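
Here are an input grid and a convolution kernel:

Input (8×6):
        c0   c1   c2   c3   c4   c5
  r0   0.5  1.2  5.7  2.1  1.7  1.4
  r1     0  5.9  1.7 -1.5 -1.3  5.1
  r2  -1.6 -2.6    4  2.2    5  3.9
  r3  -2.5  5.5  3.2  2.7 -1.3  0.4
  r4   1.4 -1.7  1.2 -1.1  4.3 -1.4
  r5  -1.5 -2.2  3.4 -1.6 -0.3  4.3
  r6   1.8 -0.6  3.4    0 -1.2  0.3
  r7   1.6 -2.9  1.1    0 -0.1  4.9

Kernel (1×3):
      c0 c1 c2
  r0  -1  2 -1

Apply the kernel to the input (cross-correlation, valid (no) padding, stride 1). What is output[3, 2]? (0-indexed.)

3.5

The receptive field on the input at this output position is [3.2 2.7 -1.3]. Elementwise product with the kernel and sum: 3.2·-1 + 2.7·2 + -1.3·-1.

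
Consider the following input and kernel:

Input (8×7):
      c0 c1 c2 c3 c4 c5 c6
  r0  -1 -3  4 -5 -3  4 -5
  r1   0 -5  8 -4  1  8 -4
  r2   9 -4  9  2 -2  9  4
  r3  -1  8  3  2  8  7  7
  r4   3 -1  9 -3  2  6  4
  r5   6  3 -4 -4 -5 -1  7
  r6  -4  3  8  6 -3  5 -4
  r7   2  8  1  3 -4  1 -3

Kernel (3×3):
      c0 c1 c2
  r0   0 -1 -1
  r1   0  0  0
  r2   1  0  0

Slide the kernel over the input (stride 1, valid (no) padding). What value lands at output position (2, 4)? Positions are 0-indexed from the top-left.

-11

The receptive field on the input at this output position is [-2 9 4 / 8 7 7 / 2 6 4]. Elementwise product with the kernel and sum: 9·-1 + 4·-1 + 2·1.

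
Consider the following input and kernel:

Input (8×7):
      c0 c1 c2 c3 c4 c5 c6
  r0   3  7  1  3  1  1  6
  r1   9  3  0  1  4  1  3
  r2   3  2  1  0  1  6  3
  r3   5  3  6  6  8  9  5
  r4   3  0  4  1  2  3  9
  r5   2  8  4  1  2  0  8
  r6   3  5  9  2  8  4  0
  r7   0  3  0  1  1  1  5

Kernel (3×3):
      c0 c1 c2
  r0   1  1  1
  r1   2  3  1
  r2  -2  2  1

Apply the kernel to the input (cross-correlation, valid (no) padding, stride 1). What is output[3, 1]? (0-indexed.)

The receptive field on the input at this output position is [3 6 6 / 0 4 1 / 8 4 1]. Elementwise product with the kernel and sum: 3·1 + 6·1 + 6·1 + 0·2 + 4·3 + 1·1 + 8·-2 + 4·2 + 1·1.

21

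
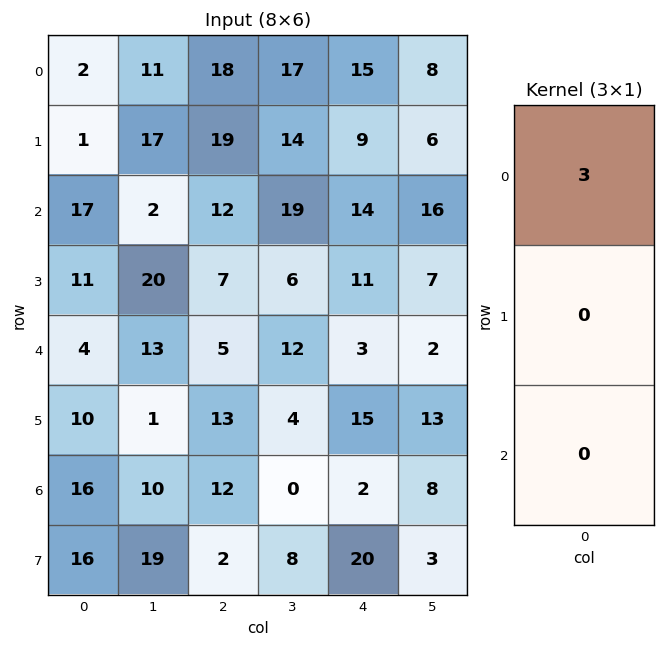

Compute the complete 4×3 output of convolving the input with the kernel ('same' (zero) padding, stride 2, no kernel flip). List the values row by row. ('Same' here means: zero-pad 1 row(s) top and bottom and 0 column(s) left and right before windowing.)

0 0 0
3 57 27
33 21 33
30 39 45

Output[0,0]: The receptive field on the zero-padded input at this output position is [0 / 2 / 1]. Elementwise product with the kernel and sum: 0·3.
Output[0,1]: The receptive field on the zero-padded input at this output position is [0 / 18 / 19]. Elementwise product with the kernel and sum: 0·3.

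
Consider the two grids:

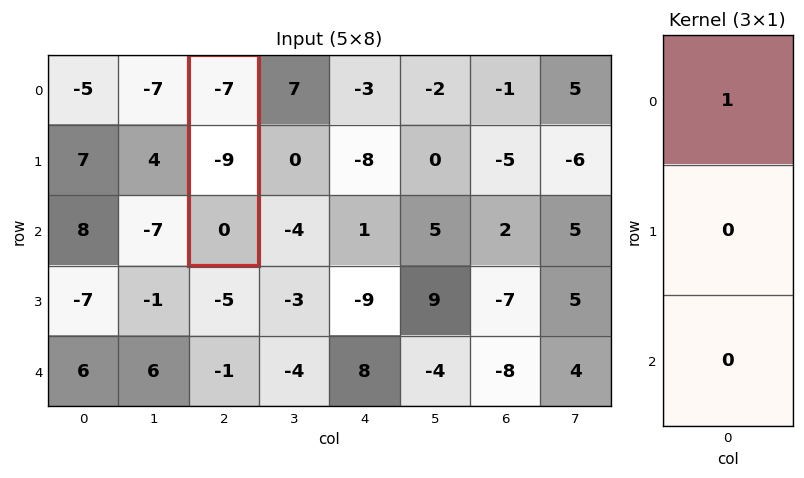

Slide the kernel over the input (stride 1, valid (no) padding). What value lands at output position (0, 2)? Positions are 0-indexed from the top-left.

-7

The receptive field on the input at this output position is [-7 / -9 / 0]. Elementwise product with the kernel and sum: -7·1.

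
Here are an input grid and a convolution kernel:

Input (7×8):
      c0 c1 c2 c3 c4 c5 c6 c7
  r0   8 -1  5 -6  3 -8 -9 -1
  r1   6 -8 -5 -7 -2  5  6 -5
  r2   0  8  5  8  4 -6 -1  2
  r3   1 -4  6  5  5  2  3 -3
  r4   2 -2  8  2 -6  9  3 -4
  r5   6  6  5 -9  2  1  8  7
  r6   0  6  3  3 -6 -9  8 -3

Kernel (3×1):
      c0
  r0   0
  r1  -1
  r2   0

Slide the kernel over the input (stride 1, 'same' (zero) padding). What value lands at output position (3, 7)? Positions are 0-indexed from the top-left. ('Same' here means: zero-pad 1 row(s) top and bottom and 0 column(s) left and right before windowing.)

3

The receptive field on the zero-padded input at this output position is [2 / -3 / -4]. Elementwise product with the kernel and sum: -3·-1.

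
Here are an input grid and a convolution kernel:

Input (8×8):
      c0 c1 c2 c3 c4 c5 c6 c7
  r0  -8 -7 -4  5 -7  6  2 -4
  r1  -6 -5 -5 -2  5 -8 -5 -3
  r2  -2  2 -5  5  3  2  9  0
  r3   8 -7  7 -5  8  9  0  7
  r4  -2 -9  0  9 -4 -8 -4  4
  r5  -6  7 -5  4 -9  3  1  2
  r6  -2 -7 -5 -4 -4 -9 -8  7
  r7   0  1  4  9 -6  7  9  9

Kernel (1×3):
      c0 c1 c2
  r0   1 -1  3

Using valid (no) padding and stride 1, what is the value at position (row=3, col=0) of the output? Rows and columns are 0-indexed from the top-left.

36

The receptive field on the input at this output position is [8 -7 7]. Elementwise product with the kernel and sum: 8·1 + -7·-1 + 7·3.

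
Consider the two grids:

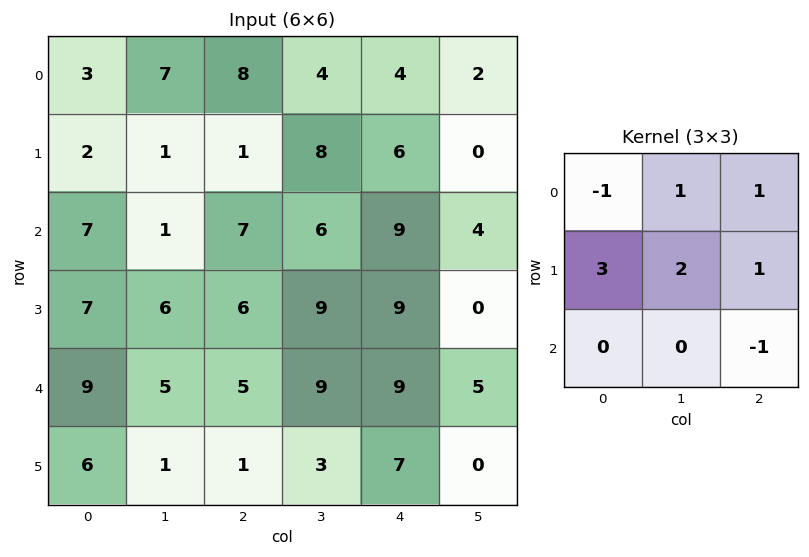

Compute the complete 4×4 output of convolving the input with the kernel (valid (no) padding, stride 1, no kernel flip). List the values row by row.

Output[0,0]: The receptive field on the input at this output position is [3 7 8 / 2 1 1 / 7 1 7]. Elementwise product with the kernel and sum: 3·-1 + 7·1 + 8·1 + 2·3 + 1·2 + 1·1 + 7·-1.

14 12 16 34
24 22 46 38
35 42 44 47
46 40 47 50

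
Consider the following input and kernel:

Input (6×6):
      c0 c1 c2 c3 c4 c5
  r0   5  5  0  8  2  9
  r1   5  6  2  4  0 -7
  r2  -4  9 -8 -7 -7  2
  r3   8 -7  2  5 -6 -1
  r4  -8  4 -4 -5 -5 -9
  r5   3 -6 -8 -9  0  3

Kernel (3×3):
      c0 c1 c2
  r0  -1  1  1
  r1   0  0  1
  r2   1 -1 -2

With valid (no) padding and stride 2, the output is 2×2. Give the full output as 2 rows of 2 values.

5 23
3 -1

Output[0,0]: The receptive field on the input at this output position is [5 5 0 / 5 6 2 / -4 9 -8]. Elementwise product with the kernel and sum: 5·-1 + 5·1 + 0·1 + 2·1 + -4·1 + 9·-1 + -8·-2.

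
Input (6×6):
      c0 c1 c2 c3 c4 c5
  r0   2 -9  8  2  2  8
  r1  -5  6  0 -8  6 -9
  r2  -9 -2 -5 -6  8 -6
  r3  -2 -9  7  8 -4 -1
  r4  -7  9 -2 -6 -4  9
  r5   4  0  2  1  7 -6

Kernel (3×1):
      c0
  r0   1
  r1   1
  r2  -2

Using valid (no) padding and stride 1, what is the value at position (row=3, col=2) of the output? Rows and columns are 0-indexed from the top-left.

1

The receptive field on the input at this output position is [7 / -2 / 2]. Elementwise product with the kernel and sum: 7·1 + -2·1 + 2·-2.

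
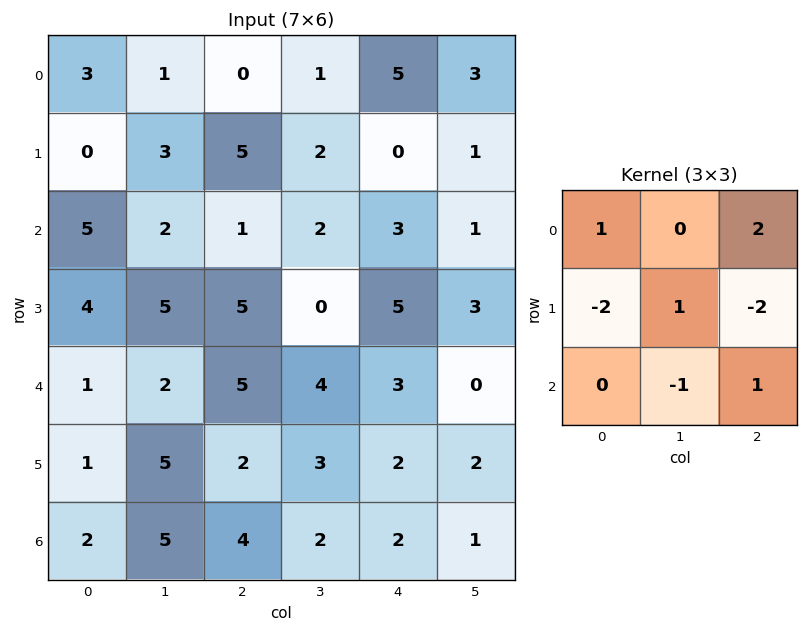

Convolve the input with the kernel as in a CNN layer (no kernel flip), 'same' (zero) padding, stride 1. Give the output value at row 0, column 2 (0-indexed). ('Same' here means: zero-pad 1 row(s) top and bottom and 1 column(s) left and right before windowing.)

-7

The receptive field on the zero-padded input at this output position is [0 0 0 / 1 0 1 / 3 5 2]. Elementwise product with the kernel and sum: 0·1 + 0·2 + 1·-2 + 0·1 + 1·-2 + 5·-1 + 2·1.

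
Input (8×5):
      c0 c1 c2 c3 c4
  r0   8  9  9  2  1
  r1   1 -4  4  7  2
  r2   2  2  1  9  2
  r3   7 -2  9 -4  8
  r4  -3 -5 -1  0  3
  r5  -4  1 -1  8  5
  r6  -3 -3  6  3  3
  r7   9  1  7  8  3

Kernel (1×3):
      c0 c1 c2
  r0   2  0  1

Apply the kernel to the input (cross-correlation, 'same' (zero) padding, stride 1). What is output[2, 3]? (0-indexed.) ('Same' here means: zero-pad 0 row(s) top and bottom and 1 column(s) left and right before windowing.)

4

The receptive field on the zero-padded input at this output position is [1 9 2]. Elementwise product with the kernel and sum: 1·2 + 2·1.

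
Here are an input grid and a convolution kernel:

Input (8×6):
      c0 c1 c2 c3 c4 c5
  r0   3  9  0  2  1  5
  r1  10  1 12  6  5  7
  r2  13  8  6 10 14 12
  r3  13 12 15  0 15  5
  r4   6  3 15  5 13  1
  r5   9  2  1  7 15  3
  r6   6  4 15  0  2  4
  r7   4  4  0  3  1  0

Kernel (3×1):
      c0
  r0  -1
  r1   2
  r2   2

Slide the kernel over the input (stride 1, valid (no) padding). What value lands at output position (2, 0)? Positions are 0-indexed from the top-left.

25

The receptive field on the input at this output position is [13 / 13 / 6]. Elementwise product with the kernel and sum: 13·-1 + 13·2 + 6·2.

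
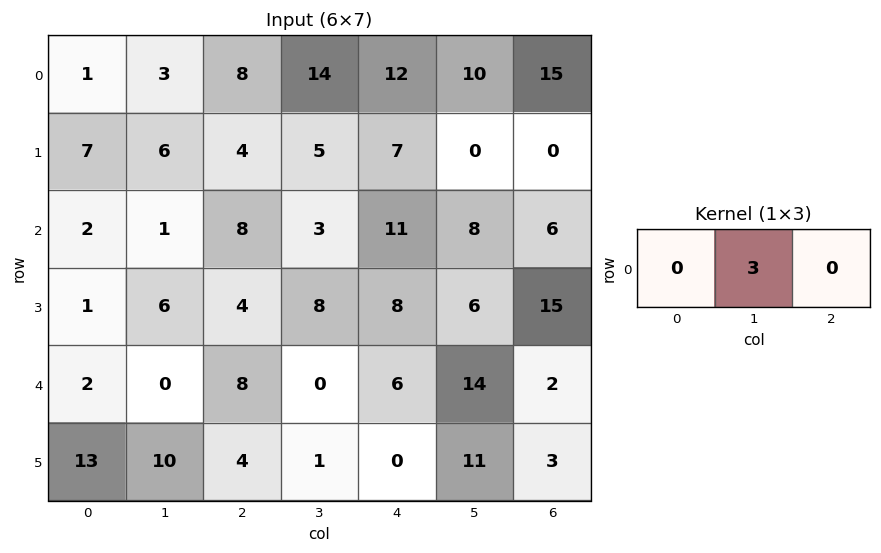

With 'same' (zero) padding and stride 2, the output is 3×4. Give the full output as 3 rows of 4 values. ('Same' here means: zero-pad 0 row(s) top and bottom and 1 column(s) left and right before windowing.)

Output[0,0]: The receptive field on the zero-padded input at this output position is [0 1 3]. Elementwise product with the kernel and sum: 1·3.
Output[0,1]: The receptive field on the zero-padded input at this output position is [3 8 14]. Elementwise product with the kernel and sum: 8·3.

3 24 36 45
6 24 33 18
6 24 18 6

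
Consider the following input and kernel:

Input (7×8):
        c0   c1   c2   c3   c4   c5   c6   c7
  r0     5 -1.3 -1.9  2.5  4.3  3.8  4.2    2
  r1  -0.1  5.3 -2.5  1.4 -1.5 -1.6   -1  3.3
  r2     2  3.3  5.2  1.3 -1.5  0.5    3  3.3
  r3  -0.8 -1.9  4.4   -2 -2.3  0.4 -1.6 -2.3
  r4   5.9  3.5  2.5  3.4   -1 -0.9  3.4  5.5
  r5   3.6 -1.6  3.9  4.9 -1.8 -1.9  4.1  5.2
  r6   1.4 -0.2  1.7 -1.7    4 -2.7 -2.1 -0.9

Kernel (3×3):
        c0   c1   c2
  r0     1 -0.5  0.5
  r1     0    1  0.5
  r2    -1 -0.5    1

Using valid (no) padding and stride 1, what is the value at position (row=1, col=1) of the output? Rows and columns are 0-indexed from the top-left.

10.8

The receptive field on the input at this output position is [5.3 -2.5 1.4 / 3.3 5.2 1.3 / -1.9 4.4 -2]. Elementwise product with the kernel and sum: 5.3·1 + -2.5·-0.5 + 1.4·0.5 + 5.2·1 + 1.3·0.5 + -1.9·-1 + 4.4·-0.5 + -2·1.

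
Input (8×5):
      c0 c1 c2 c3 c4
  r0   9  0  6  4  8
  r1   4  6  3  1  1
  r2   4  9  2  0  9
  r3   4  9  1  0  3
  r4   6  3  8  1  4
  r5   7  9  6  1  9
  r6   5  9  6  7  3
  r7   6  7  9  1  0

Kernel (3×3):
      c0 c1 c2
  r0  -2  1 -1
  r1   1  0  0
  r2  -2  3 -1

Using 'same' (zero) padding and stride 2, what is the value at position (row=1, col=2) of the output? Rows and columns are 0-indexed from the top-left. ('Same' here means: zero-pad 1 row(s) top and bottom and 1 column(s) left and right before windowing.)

8

The receptive field on the zero-padded input at this output position is [1 1 0 / 0 9 0 / 0 3 0]. Elementwise product with the kernel and sum: 1·-2 + 1·1 + 0·-1 + 0·1 + 0·-2 + 3·3 + 0·-1.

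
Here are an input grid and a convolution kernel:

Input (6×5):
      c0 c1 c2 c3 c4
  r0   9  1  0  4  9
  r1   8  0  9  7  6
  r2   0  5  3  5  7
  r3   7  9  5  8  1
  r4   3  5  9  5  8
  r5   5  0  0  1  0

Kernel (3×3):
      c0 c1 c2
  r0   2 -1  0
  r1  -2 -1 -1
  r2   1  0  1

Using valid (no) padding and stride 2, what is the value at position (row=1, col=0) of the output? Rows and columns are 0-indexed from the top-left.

-21

The receptive field on the input at this output position is [0 5 3 / 7 9 5 / 3 5 9]. Elementwise product with the kernel and sum: 0·2 + 5·-1 + 7·-2 + 9·-1 + 5·-1 + 3·1 + 9·1.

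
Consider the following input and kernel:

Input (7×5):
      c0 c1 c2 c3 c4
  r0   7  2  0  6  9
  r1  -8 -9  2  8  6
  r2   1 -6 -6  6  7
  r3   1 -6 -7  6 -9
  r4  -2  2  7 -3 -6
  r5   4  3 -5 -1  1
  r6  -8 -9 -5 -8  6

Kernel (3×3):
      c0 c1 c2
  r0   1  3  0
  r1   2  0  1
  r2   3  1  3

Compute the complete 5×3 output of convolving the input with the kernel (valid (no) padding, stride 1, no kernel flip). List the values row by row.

Output[0,0]: The receptive field on the input at this output position is [7 2 0 / -8 -9 2 / 1 -6 -6]. Elementwise product with the kernel and sum: 7·1 + 2·3 + -8·2 + 2·1 + 1·3 + -6·1 + -6·3.

-22 -14 37
-63 -16 -21
-5 -26 -11
-14 -25 6
-41 -28 -16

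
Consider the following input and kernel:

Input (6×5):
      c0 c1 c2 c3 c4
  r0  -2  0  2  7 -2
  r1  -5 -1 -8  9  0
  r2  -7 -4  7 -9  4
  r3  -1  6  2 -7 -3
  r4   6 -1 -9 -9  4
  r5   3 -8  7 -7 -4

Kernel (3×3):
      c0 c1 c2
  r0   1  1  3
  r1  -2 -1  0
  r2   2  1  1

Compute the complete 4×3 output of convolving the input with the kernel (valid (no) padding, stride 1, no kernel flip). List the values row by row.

4 23 19
-6 26 -10
8 -58 -10
5 -18 16

Output[0,0]: The receptive field on the input at this output position is [-2 0 2 / -5 -1 -8 / -7 -4 7]. Elementwise product with the kernel and sum: -2·1 + 0·1 + 2·3 + -5·-2 + -1·-1 + -7·2 + -4·1 + 7·1.
Output[0,1]: The receptive field on the input at this output position is [0 2 7 / -1 -8 9 / -4 7 -9]. Elementwise product with the kernel and sum: 0·1 + 2·1 + 7·3 + -1·-2 + -8·-1 + -4·2 + 7·1 + -9·1.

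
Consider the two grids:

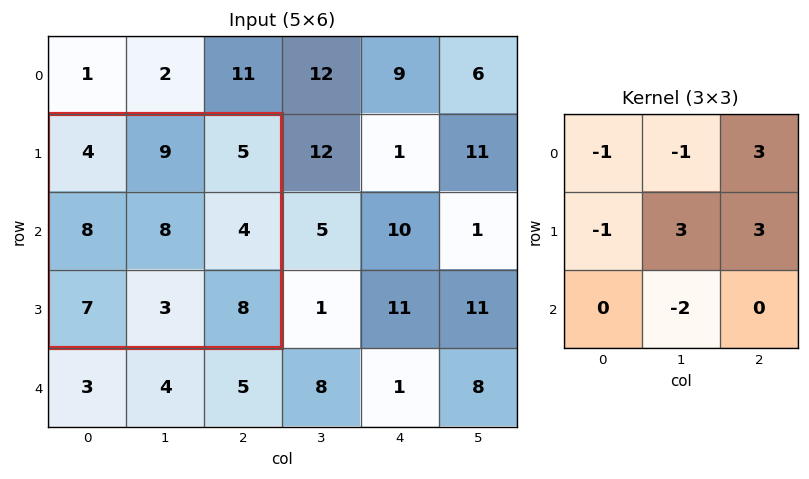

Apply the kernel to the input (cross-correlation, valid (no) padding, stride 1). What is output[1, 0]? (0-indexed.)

The receptive field on the input at this output position is [4 9 5 / 8 8 4 / 7 3 8]. Elementwise product with the kernel and sum: 4·-1 + 9·-1 + 5·3 + 8·-1 + 8·3 + 4·3 + 3·-2.

24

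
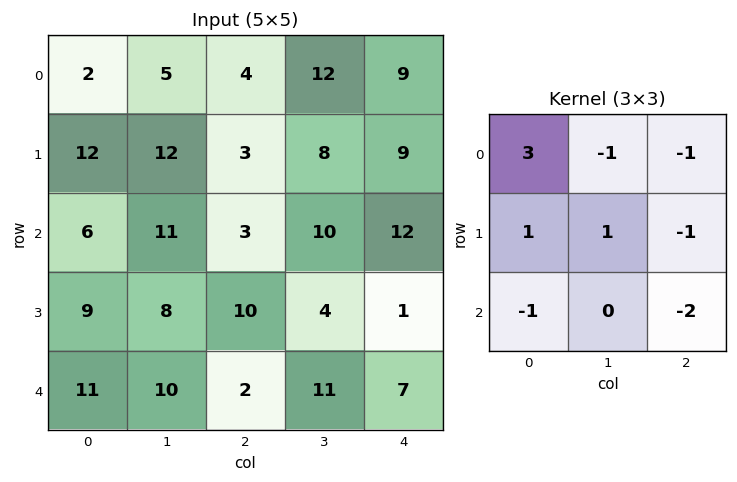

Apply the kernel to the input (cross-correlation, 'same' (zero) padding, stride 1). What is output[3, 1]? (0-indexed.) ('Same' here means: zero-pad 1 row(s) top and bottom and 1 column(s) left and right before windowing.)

-4

The receptive field on the zero-padded input at this output position is [6 11 3 / 9 8 10 / 11 10 2]. Elementwise product with the kernel and sum: 6·3 + 11·-1 + 3·-1 + 9·1 + 8·1 + 10·-1 + 11·-1 + 2·-2.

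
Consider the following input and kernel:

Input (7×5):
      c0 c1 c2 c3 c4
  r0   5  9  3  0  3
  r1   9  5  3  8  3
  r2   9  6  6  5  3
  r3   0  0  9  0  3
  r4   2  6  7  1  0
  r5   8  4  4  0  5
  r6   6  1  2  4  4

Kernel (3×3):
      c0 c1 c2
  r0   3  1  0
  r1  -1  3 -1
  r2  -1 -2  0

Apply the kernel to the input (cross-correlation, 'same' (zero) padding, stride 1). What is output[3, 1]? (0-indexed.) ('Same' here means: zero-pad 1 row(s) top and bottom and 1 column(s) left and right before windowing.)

The receptive field on the zero-padded input at this output position is [9 6 6 / 0 0 9 / 2 6 7]. Elementwise product with the kernel and sum: 9·3 + 6·1 + 0·-1 + 0·3 + 9·-1 + 2·-1 + 6·-2.

10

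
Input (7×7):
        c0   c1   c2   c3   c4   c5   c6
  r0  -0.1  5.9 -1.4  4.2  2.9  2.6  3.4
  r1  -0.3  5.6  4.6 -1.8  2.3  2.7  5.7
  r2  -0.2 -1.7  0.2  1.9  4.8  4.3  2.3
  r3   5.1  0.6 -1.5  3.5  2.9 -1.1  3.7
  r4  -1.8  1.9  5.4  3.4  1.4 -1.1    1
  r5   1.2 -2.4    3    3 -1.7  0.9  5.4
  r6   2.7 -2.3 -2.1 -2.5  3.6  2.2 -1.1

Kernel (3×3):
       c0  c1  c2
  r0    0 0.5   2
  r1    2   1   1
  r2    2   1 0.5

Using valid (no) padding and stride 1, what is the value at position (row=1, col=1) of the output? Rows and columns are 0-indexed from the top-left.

-1.15

The receptive field on the input at this output position is [5.6 4.6 -1.8 / -1.7 0.2 1.9 / 0.6 -1.5 3.5]. Elementwise product with the kernel and sum: 4.6·0.5 + -1.8·2 + -1.7·2 + 0.2·1 + 1.9·1 + 0.6·2 + -1.5·1 + 3.5·0.5.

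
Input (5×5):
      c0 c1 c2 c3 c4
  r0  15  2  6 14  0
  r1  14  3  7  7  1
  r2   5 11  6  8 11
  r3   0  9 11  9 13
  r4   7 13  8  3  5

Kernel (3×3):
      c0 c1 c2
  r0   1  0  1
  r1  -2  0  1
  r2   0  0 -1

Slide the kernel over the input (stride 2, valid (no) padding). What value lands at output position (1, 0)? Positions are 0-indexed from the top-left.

14

The receptive field on the input at this output position is [5 11 6 / 0 9 11 / 7 13 8]. Elementwise product with the kernel and sum: 5·1 + 6·1 + 0·-2 + 11·1 + 8·-1.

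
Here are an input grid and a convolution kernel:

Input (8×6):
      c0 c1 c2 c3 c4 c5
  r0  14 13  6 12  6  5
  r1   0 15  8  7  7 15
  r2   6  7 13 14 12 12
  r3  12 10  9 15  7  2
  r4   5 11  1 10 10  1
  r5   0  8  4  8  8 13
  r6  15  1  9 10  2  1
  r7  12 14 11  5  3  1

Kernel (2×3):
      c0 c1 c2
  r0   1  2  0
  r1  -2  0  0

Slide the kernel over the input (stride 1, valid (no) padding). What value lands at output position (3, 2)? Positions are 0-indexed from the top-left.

37

The receptive field on the input at this output position is [9 15 7 / 1 10 10]. Elementwise product with the kernel and sum: 9·1 + 15·2 + 1·-2.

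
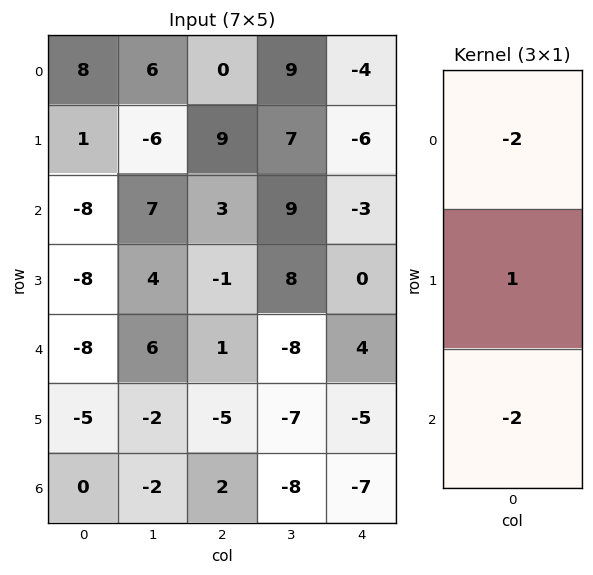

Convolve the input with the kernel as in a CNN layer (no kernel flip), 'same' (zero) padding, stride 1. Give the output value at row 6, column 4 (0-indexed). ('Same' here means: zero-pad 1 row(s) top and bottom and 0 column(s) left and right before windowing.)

3

The receptive field on the zero-padded input at this output position is [-5 / -7 / 0]. Elementwise product with the kernel and sum: -5·-2 + -7·1 + 0·-2.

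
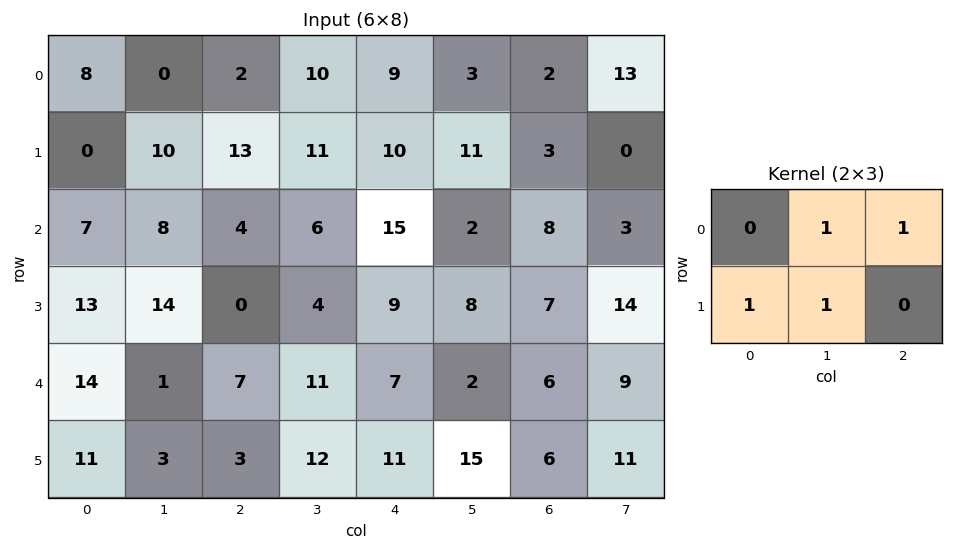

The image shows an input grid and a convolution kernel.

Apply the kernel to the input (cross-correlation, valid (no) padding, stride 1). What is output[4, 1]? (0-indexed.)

The receptive field on the input at this output position is [1 7 11 / 3 3 12]. Elementwise product with the kernel and sum: 7·1 + 11·1 + 3·1 + 3·1.

24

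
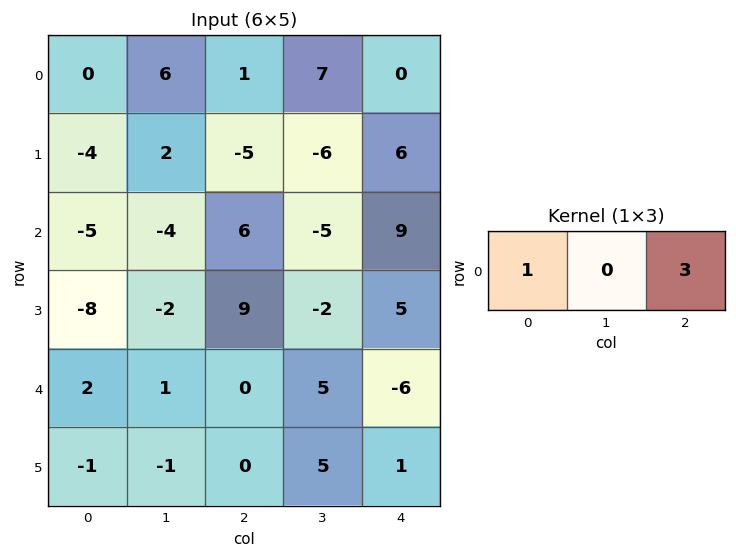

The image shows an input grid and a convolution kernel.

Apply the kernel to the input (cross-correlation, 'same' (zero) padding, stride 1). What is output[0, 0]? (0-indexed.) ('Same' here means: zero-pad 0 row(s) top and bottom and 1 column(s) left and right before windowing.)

18

The receptive field on the zero-padded input at this output position is [0 0 6]. Elementwise product with the kernel and sum: 0·1 + 6·3.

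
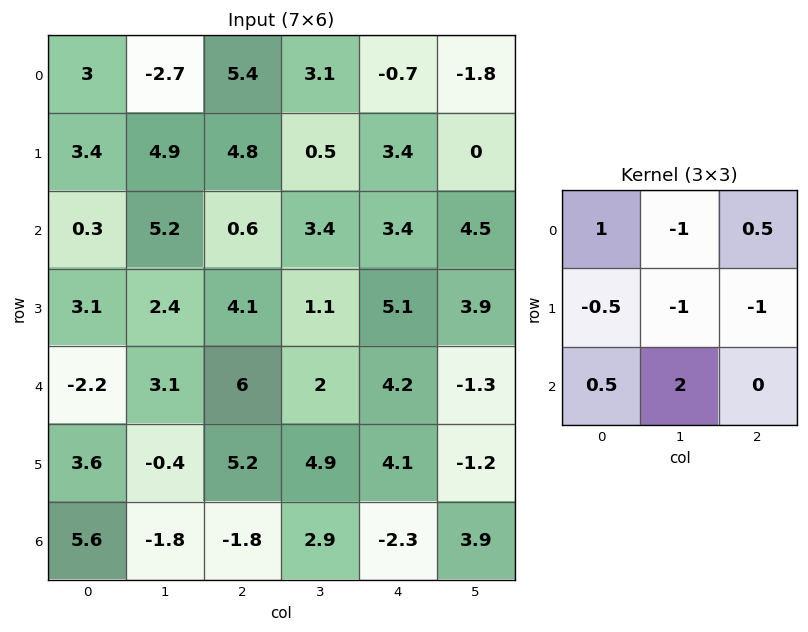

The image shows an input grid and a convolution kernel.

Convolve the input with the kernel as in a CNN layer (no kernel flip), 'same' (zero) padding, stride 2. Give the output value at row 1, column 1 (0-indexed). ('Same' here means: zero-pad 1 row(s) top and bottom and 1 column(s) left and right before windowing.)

The receptive field on the zero-padded input at this output position is [4.9 4.8 0.5 / 5.2 0.6 3.4 / 2.4 4.1 1.1]. Elementwise product with the kernel and sum: 4.9·1 + 4.8·-1 + 0.5·0.5 + 5.2·-0.5 + 0.6·-1 + 3.4·-1 + 2.4·0.5 + 4.1·2.

3.15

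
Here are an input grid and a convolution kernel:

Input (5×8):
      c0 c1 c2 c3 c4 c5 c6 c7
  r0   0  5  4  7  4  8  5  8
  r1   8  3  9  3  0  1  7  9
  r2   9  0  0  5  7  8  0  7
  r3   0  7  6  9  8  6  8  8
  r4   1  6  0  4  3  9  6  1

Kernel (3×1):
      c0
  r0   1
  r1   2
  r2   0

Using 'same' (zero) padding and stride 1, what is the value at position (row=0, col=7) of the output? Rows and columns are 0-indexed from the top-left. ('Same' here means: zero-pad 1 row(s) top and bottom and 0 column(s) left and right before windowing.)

16

The receptive field on the zero-padded input at this output position is [0 / 8 / 9]. Elementwise product with the kernel and sum: 0·1 + 8·2.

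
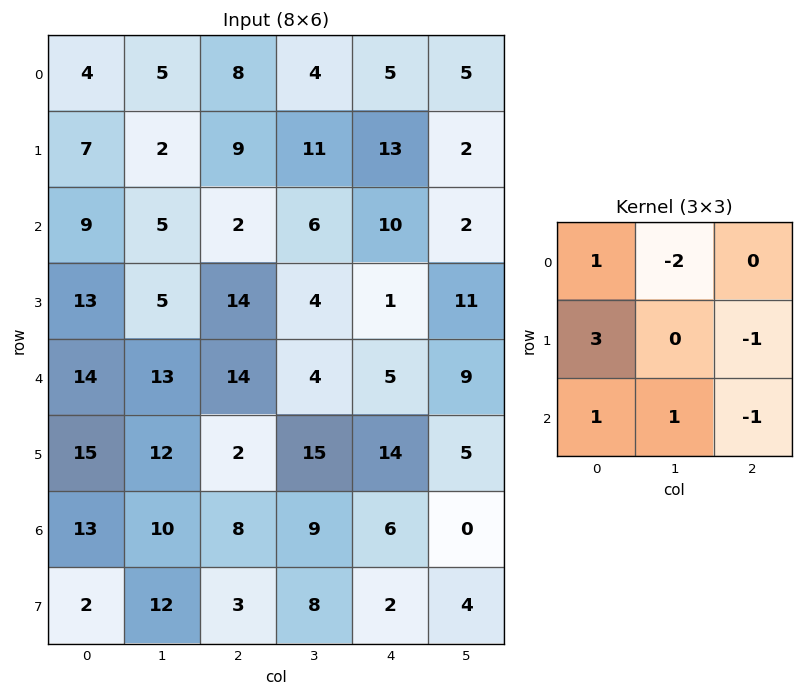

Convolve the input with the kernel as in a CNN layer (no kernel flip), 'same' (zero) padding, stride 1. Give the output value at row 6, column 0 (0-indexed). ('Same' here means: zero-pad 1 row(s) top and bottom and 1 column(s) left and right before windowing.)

-50

The receptive field on the zero-padded input at this output position is [0 15 12 / 0 13 10 / 0 2 12]. Elementwise product with the kernel and sum: 0·1 + 15·-2 + 0·3 + 10·-1 + 0·1 + 2·1 + 12·-1.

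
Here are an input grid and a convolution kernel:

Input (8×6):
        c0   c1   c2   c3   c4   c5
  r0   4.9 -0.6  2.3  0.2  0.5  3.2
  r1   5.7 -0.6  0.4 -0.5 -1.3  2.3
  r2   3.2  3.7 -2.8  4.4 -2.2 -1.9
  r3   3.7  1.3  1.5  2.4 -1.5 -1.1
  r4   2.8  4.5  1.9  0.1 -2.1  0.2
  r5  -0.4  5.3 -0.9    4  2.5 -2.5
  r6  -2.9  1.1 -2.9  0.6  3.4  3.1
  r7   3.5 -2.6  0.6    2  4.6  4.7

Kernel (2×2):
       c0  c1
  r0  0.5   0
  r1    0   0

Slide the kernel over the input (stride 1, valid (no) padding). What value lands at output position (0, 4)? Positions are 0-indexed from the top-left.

0.25

The receptive field on the input at this output position is [0.5 3.2 / -1.3 2.3]. Elementwise product with the kernel and sum: 0.5·0.5.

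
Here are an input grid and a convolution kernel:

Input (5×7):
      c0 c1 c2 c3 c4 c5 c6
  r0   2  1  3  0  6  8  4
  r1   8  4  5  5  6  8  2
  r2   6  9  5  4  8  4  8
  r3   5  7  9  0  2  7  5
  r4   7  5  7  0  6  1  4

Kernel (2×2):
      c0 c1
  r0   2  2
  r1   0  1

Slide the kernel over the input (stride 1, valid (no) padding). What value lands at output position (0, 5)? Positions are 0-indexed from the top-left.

26

The receptive field on the input at this output position is [8 4 / 8 2]. Elementwise product with the kernel and sum: 8·2 + 4·2 + 2·1.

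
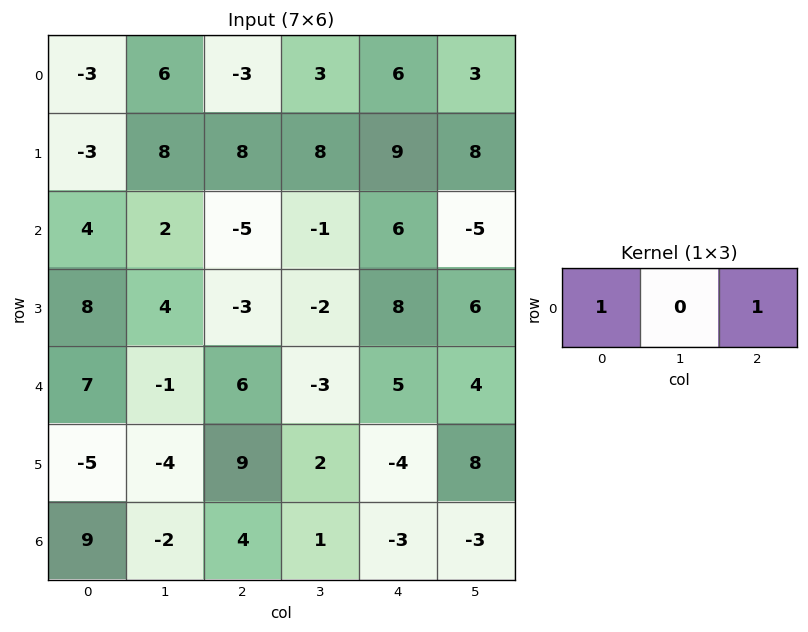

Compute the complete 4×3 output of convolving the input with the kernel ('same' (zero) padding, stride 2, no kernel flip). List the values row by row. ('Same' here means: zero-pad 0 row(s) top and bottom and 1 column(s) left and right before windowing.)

Output[0,0]: The receptive field on the zero-padded input at this output position is [0 -3 6]. Elementwise product with the kernel and sum: 0·1 + 6·1.

6 9 6
2 1 -6
-1 -4 1
-2 -1 -2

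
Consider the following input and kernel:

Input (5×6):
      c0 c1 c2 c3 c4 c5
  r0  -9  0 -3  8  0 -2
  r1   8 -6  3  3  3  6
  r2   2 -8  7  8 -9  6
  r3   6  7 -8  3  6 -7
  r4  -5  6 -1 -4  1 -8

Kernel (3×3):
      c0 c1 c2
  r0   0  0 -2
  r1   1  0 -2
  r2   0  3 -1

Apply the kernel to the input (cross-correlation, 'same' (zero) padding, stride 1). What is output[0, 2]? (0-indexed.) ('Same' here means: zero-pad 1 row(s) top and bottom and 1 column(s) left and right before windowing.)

The receptive field on the zero-padded input at this output position is [0 0 0 / 0 -3 8 / -6 3 3]. Elementwise product with the kernel and sum: 0·-2 + 0·1 + 8·-2 + 3·3 + 3·-1.

-10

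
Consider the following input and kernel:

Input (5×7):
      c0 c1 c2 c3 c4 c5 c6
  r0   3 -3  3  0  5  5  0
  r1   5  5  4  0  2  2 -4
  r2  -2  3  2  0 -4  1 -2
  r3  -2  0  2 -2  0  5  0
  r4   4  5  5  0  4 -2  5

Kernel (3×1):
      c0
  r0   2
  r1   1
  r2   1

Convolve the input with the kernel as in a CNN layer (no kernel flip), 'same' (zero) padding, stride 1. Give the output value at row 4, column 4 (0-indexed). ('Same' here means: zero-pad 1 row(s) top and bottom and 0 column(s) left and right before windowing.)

The receptive field on the zero-padded input at this output position is [0 / 4 / 0]. Elementwise product with the kernel and sum: 0·2 + 4·1 + 0·1.

4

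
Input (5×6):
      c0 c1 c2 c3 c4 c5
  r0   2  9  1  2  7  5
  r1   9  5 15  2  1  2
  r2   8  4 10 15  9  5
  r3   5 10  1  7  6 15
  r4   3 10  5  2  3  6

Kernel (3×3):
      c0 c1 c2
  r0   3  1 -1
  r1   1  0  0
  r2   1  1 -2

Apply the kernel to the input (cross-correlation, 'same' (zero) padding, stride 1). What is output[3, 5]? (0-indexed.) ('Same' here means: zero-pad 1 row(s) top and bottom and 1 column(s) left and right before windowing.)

47

The receptive field on the zero-padded input at this output position is [9 5 0 / 6 15 0 / 3 6 0]. Elementwise product with the kernel and sum: 9·3 + 5·1 + 0·-1 + 6·1 + 3·1 + 6·1 + 0·-2.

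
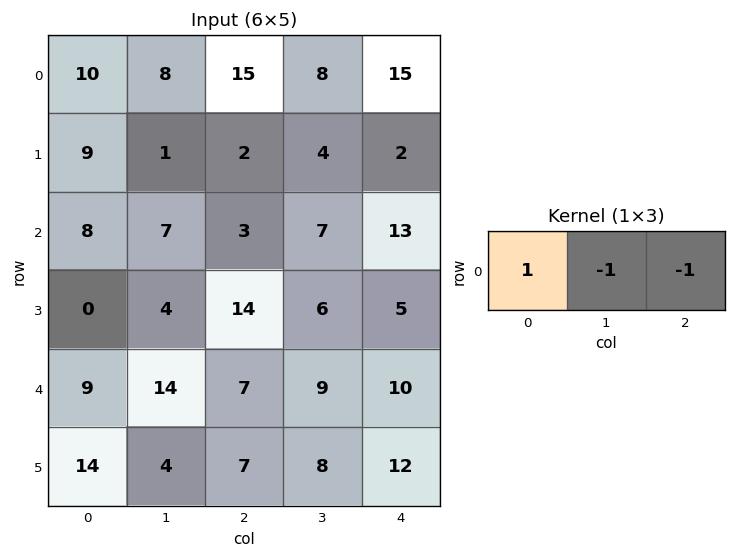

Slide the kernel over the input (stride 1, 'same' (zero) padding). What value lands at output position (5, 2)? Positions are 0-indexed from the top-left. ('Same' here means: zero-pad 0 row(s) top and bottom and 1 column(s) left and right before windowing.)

The receptive field on the zero-padded input at this output position is [4 7 8]. Elementwise product with the kernel and sum: 4·1 + 7·-1 + 8·-1.

-11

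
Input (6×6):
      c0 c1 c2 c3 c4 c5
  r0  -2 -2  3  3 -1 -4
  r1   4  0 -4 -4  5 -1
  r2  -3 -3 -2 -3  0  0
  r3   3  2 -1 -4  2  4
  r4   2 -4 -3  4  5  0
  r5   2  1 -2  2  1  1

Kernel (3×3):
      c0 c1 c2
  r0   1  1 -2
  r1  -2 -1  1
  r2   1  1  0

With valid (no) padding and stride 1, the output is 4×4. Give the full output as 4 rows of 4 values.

-28 -10 20 9
24 10 -16 7
-13 -13 4 16
7 23 -2 -20

Output[0,0]: The receptive field on the input at this output position is [-2 -2 3 / 4 0 -4 / -3 -3 -2]. Elementwise product with the kernel and sum: -2·1 + -2·1 + 3·-2 + 4·-2 + 0·-1 + -4·1 + -3·1 + -3·1.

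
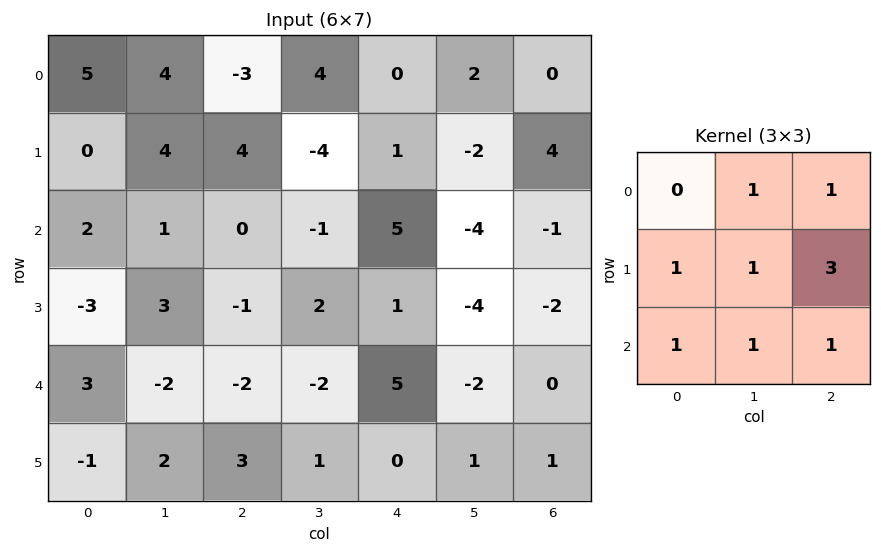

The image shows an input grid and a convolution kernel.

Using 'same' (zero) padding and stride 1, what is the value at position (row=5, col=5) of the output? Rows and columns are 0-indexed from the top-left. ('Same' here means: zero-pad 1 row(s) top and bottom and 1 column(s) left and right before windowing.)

2

The receptive field on the zero-padded input at this output position is [5 -2 0 / 0 1 1 / 0 0 0]. Elementwise product with the kernel and sum: -2·1 + 0·1 + 0·1 + 1·1 + 1·3 + 0·1 + 0·1 + 0·1.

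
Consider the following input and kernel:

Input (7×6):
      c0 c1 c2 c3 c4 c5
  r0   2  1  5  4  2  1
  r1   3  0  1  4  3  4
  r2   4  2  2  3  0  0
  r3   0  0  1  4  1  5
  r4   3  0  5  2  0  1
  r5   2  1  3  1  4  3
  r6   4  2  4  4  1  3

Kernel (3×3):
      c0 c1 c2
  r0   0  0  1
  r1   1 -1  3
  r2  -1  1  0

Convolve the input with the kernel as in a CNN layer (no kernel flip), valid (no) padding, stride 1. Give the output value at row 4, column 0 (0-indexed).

13

The receptive field on the input at this output position is [3 0 5 / 2 1 3 / 4 2 4]. Elementwise product with the kernel and sum: 5·1 + 2·1 + 1·-1 + 3·3 + 4·-1 + 2·1.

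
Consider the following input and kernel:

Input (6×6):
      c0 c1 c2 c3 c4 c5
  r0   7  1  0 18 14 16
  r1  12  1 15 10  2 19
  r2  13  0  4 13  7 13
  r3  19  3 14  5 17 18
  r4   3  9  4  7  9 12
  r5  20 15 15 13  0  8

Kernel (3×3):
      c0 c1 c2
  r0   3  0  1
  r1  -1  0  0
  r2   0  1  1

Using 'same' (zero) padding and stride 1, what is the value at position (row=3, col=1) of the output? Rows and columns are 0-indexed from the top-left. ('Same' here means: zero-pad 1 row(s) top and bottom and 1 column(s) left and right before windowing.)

37

The receptive field on the zero-padded input at this output position is [13 0 4 / 19 3 14 / 3 9 4]. Elementwise product with the kernel and sum: 13·3 + 4·1 + 19·-1 + 9·1 + 4·1.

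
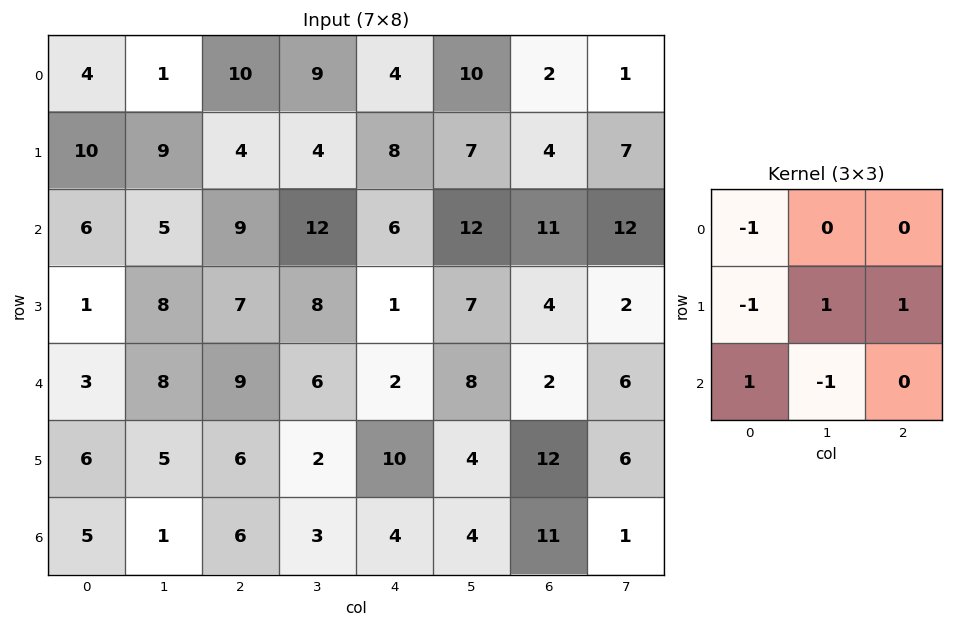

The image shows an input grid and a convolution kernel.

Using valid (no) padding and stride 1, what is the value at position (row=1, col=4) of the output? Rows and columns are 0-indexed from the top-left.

3

The receptive field on the input at this output position is [8 7 4 / 6 12 11 / 1 7 4]. Elementwise product with the kernel and sum: 8·-1 + 6·-1 + 12·1 + 11·1 + 1·1 + 7·-1.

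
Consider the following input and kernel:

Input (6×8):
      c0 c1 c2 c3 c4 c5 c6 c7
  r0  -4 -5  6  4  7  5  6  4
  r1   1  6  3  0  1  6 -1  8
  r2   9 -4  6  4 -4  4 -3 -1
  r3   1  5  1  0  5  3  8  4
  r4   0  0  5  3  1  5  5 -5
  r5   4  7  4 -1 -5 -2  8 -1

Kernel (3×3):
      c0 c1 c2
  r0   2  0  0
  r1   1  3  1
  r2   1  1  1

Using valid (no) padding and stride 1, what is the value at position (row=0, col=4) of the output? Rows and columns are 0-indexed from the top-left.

29

The receptive field on the input at this output position is [7 5 6 / 1 6 -1 / -4 4 -3]. Elementwise product with the kernel and sum: 7·2 + 1·1 + 6·3 + -1·1 + -4·1 + 4·1 + -3·1.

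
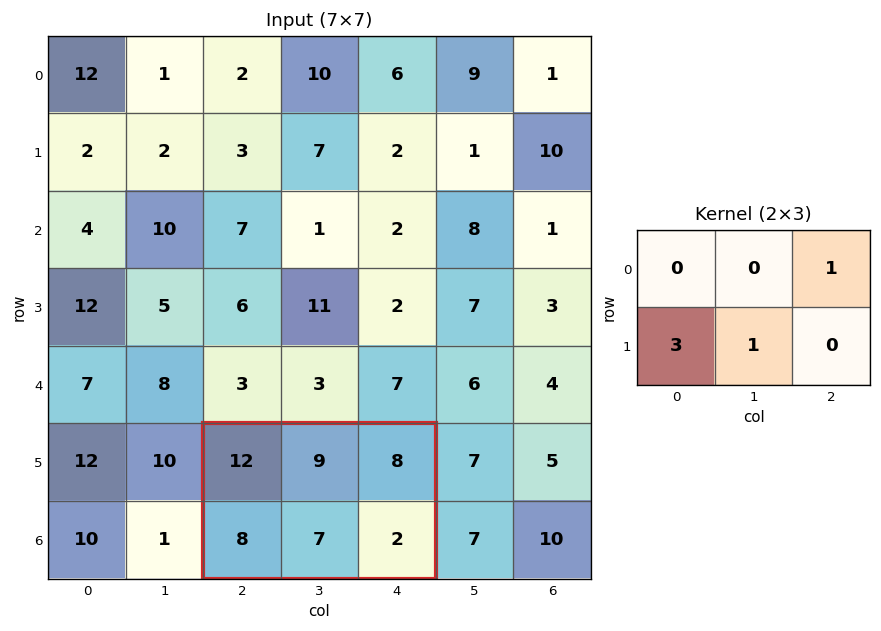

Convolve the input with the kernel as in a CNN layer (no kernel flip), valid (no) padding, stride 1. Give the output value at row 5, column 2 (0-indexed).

39

The receptive field on the input at this output position is [12 9 8 / 8 7 2]. Elementwise product with the kernel and sum: 8·1 + 8·3 + 7·1.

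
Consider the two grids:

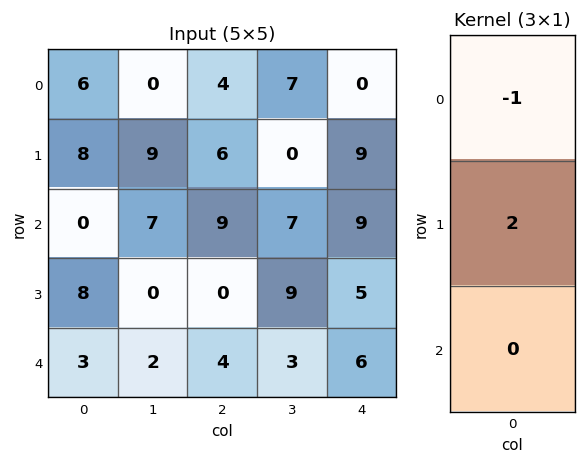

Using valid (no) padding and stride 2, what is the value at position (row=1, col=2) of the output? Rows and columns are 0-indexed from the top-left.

The receptive field on the input at this output position is [9 / 5 / 6]. Elementwise product with the kernel and sum: 9·-1 + 5·2.

1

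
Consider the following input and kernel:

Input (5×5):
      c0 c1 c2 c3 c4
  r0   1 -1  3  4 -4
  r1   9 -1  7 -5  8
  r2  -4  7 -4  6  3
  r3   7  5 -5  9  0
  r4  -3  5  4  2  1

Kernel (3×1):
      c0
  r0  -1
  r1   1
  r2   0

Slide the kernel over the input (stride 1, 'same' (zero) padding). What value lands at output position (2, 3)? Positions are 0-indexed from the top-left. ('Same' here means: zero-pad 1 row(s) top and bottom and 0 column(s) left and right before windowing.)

11

The receptive field on the zero-padded input at this output position is [-5 / 6 / 9]. Elementwise product with the kernel and sum: -5·-1 + 6·1.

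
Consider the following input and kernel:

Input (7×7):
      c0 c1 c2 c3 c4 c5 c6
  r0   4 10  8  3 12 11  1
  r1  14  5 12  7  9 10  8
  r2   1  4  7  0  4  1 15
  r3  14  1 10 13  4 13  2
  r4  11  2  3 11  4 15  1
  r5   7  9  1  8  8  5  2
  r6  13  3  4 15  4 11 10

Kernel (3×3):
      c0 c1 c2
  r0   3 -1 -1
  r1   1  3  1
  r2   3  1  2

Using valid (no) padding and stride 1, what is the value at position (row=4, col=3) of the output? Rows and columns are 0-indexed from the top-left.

The receptive field on the input at this output position is [11 4 15 / 8 8 5 / 15 4 11]. Elementwise product with the kernel and sum: 11·3 + 4·-1 + 15·-1 + 8·1 + 8·3 + 5·1 + 15·3 + 4·1 + 11·2.

122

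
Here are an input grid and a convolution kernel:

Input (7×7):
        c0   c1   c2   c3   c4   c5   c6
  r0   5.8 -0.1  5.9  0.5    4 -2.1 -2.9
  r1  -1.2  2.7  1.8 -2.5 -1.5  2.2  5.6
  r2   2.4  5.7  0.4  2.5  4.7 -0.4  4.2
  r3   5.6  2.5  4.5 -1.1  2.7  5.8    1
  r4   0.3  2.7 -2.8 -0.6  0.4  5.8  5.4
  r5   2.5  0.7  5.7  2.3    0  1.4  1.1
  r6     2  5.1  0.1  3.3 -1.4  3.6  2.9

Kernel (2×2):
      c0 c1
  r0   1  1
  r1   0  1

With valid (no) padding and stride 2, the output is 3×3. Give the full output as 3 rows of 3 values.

Output[0,0]: The receptive field on the input at this output position is [5.8 -0.1 / -1.2 2.7]. Elementwise product with the kernel and sum: 5.8·1 + -0.1·1 + 2.7·1.
Output[0,1]: The receptive field on the input at this output position is [5.9 0.5 / 1.8 -2.5]. Elementwise product with the kernel and sum: 5.9·1 + 0.5·1 + -2.5·1.

8.4 3.9 4.1
10.6 1.8 10.1
3.7 -1.1 7.6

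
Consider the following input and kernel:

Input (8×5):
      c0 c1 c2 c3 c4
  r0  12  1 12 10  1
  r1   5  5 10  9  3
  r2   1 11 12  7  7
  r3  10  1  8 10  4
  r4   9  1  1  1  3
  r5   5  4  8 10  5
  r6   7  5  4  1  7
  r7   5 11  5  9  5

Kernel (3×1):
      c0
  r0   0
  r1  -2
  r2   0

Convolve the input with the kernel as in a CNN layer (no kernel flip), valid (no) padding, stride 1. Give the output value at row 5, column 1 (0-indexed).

-10

The receptive field on the input at this output position is [4 / 5 / 11]. Elementwise product with the kernel and sum: 5·-2.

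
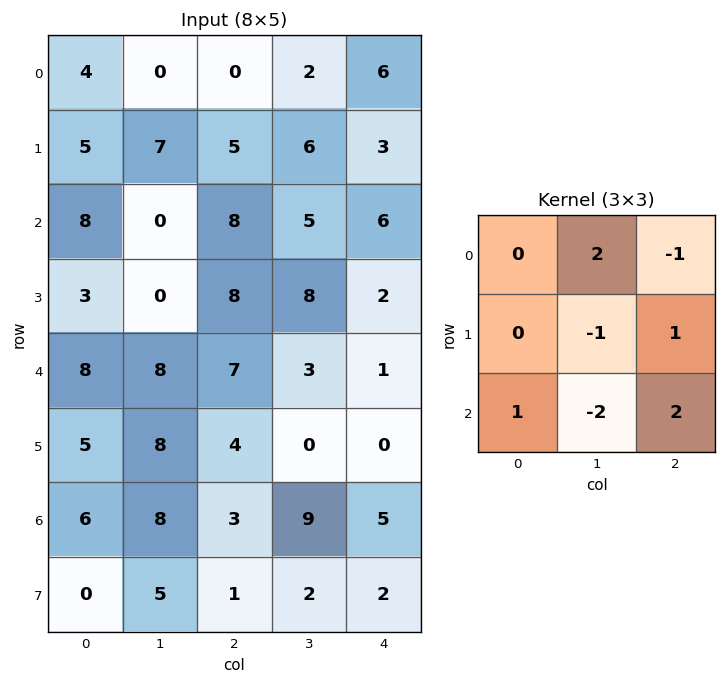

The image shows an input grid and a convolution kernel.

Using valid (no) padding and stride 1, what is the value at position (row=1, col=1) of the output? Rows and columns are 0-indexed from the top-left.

The receptive field on the input at this output position is [7 5 6 / 0 8 5 / 0 8 8]. Elementwise product with the kernel and sum: 5·2 + 6·-1 + 8·-1 + 5·1 + 0·1 + 8·-2 + 8·2.

1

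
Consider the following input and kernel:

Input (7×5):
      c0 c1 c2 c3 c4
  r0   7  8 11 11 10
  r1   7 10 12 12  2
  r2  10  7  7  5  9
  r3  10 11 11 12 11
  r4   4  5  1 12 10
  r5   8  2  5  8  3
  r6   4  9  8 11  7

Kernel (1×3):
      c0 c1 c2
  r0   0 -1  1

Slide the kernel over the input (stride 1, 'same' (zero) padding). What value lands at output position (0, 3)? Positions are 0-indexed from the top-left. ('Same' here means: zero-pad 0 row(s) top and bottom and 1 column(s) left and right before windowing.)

The receptive field on the zero-padded input at this output position is [11 11 10]. Elementwise product with the kernel and sum: 11·-1 + 10·1.

-1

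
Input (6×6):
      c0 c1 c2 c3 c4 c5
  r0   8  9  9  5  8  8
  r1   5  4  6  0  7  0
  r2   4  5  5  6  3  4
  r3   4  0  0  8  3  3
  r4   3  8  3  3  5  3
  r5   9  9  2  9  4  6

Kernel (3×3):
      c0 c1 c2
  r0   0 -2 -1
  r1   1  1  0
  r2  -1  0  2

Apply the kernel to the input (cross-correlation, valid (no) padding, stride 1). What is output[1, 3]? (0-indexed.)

The receptive field on the input at this output position is [0 7 0 / 6 3 4 / 8 3 3]. Elementwise product with the kernel and sum: 7·-2 + 0·-1 + 6·1 + 3·1 + 8·-1 + 3·2.

-7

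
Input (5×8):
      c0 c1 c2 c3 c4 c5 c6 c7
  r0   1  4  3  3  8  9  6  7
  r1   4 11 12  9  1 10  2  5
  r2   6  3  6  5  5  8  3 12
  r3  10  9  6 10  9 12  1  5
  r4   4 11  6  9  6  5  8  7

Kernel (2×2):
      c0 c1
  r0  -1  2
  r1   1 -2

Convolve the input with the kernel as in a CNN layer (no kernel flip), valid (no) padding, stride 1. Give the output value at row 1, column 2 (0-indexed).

2

The receptive field on the input at this output position is [12 9 / 6 5]. Elementwise product with the kernel and sum: 12·-1 + 9·2 + 6·1 + 5·-2.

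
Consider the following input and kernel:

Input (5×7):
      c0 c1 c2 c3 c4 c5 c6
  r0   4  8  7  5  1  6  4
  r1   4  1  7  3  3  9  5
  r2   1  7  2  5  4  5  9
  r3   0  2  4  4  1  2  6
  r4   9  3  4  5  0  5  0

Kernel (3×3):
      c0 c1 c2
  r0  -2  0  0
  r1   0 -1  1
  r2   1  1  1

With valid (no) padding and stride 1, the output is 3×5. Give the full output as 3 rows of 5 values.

8 -6 -3 10 12
-7 11 -6 2 7
16 -2 2 1 1

Output[0,0]: The receptive field on the input at this output position is [4 8 7 / 4 1 7 / 1 7 2]. Elementwise product with the kernel and sum: 4·-2 + 1·-1 + 7·1 + 1·1 + 7·1 + 2·1.
Output[0,1]: The receptive field on the input at this output position is [8 7 5 / 1 7 3 / 7 2 5]. Elementwise product with the kernel and sum: 8·-2 + 7·-1 + 3·1 + 7·1 + 2·1 + 5·1.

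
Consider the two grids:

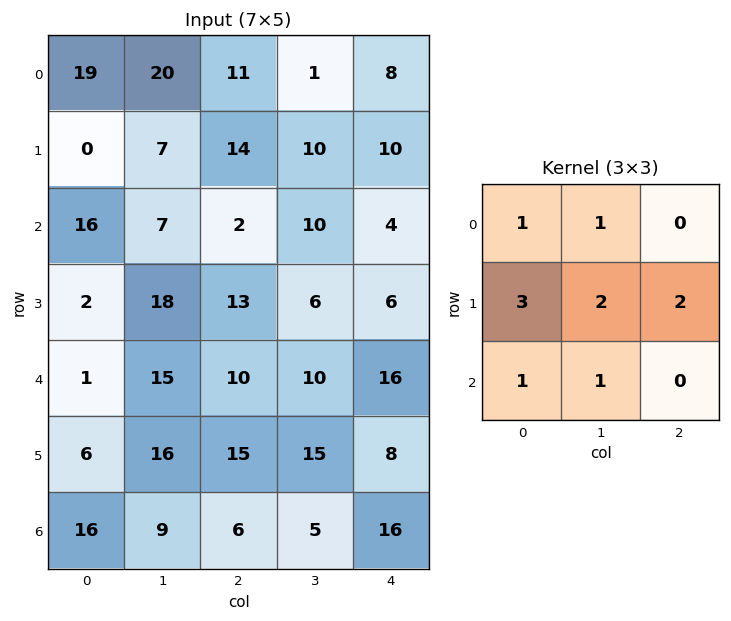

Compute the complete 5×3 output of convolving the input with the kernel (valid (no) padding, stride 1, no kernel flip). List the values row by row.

Output[0,0]: The receptive field on the input at this output position is [19 20 11 / 0 7 14 / 16 7 2]. Elementwise product with the kernel and sum: 19·1 + 20·1 + 0·3 + 7·2 + 14·2 + 16·1 + 7·1.
Output[0,1]: The receptive field on the input at this output position is [20 11 1 / 7 14 10 / 7 2 10]. Elementwise product with the kernel and sum: 20·1 + 11·1 + 7·3 + 14·2 + 10·2 + 7·1 + 2·1.

104 109 106
93 97 77
107 126 95
95 147 131
121 148 122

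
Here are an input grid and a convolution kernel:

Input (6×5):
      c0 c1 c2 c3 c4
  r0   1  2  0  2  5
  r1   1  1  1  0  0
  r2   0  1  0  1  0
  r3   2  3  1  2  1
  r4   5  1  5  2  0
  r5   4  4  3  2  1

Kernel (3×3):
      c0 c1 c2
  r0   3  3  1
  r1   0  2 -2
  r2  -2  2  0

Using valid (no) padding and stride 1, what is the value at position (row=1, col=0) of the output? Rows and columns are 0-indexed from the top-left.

The receptive field on the input at this output position is [1 1 1 / 0 1 0 / 2 3 1]. Elementwise product with the kernel and sum: 1·3 + 1·3 + 1·1 + 1·2 + 0·-2 + 2·-2 + 3·2.

11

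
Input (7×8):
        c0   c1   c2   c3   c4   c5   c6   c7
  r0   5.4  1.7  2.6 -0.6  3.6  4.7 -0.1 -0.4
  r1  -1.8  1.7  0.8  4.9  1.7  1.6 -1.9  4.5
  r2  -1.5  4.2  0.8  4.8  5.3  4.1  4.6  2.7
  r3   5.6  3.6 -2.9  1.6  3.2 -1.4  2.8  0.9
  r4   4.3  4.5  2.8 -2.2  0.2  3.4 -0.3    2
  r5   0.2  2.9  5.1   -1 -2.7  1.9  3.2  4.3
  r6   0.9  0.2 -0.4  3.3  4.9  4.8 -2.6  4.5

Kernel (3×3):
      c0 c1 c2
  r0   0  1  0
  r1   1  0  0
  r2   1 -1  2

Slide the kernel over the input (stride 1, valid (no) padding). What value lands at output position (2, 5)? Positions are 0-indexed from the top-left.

10.9

The receptive field on the input at this output position is [4.1 4.6 2.7 / -1.4 2.8 0.9 / 3.4 -0.3 2]. Elementwise product with the kernel and sum: 4.6·1 + -1.4·1 + 3.4·1 + -0.3·-1 + 2·2.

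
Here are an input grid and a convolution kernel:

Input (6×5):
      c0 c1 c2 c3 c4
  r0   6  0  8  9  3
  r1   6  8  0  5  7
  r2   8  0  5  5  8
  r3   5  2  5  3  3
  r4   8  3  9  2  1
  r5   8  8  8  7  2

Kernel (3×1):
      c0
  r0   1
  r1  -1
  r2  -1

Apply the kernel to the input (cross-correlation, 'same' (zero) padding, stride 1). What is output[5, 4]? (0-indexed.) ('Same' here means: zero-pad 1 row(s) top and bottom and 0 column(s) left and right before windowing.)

-1

The receptive field on the zero-padded input at this output position is [1 / 2 / 0]. Elementwise product with the kernel and sum: 1·1 + 2·-1 + 0·-1.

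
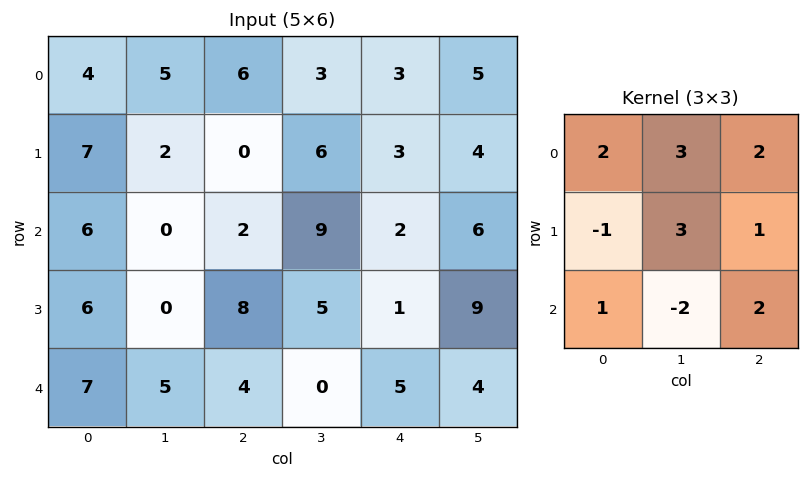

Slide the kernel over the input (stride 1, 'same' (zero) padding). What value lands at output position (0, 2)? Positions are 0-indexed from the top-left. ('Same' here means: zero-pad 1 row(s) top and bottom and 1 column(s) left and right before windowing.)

The receptive field on the zero-padded input at this output position is [0 0 0 / 5 6 3 / 2 0 6]. Elementwise product with the kernel and sum: 0·2 + 0·3 + 0·2 + 5·-1 + 6·3 + 3·1 + 2·1 + 0·-2 + 6·2.

30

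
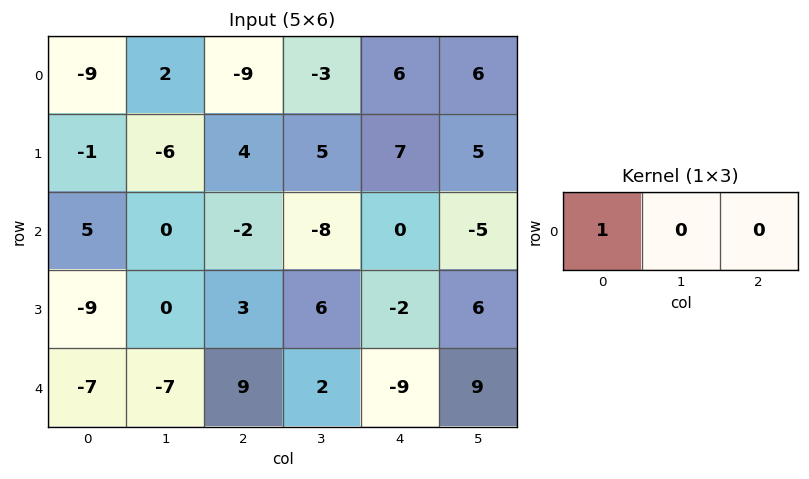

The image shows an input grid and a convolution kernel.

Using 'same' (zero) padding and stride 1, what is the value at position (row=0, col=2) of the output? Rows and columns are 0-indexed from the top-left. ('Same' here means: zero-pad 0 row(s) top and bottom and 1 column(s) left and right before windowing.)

2

The receptive field on the zero-padded input at this output position is [2 -9 -3]. Elementwise product with the kernel and sum: 2·1.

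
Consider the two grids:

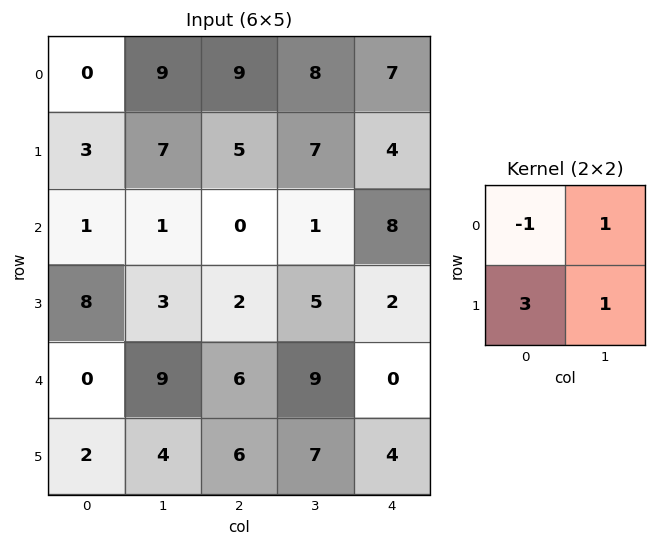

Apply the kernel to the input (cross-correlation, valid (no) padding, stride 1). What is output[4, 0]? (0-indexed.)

The receptive field on the input at this output position is [0 9 / 2 4]. Elementwise product with the kernel and sum: 0·-1 + 9·1 + 2·3 + 4·1.

19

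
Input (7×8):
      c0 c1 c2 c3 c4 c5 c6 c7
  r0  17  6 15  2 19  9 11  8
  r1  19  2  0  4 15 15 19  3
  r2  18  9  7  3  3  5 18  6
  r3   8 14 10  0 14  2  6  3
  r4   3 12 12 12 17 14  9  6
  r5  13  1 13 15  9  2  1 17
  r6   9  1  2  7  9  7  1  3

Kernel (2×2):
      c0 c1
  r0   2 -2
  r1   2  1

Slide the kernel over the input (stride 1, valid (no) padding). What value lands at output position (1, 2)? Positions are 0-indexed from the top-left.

The receptive field on the input at this output position is [0 4 / 7 3]. Elementwise product with the kernel and sum: 0·2 + 4·-2 + 7·2 + 3·1.

9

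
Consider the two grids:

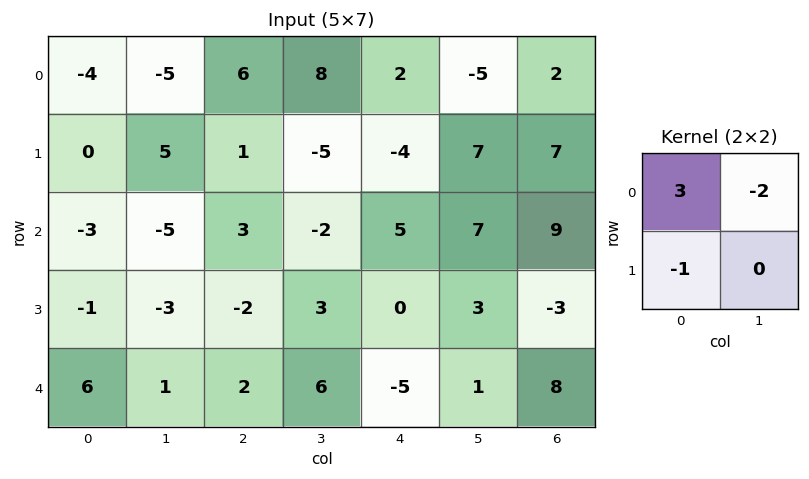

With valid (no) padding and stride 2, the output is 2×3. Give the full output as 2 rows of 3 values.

Output[0,0]: The receptive field on the input at this output position is [-4 -5 / 0 5]. Elementwise product with the kernel and sum: -4·3 + -5·-2 + 0·-1.

-2 1 20
2 15 1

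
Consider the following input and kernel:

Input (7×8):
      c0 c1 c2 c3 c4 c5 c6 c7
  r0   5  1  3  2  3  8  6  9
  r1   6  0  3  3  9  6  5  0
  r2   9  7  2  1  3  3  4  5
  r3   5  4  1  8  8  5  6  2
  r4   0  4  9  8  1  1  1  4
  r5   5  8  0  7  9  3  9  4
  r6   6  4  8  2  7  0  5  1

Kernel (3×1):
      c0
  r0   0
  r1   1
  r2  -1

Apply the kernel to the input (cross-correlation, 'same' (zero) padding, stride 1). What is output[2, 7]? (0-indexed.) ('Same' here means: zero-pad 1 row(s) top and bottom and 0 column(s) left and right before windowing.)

3

The receptive field on the zero-padded input at this output position is [0 / 5 / 2]. Elementwise product with the kernel and sum: 5·1 + 2·-1.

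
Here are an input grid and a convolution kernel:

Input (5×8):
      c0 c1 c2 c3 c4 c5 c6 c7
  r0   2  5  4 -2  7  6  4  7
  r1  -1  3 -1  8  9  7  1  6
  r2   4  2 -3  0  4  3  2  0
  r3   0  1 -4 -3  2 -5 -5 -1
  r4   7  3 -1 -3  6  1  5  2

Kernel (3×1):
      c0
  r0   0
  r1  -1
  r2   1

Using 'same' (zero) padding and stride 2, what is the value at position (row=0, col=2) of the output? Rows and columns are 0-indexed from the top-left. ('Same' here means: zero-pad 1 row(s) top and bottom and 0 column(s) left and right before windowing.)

2

The receptive field on the zero-padded input at this output position is [0 / 7 / 9]. Elementwise product with the kernel and sum: 7·-1 + 9·1.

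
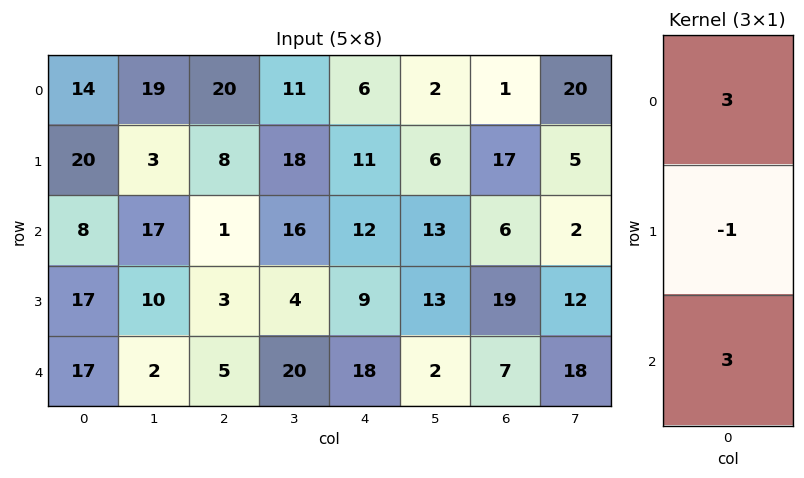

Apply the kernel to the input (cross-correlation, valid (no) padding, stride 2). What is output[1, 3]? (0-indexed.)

The receptive field on the input at this output position is [6 / 19 / 7]. Elementwise product with the kernel and sum: 6·3 + 19·-1 + 7·3.

20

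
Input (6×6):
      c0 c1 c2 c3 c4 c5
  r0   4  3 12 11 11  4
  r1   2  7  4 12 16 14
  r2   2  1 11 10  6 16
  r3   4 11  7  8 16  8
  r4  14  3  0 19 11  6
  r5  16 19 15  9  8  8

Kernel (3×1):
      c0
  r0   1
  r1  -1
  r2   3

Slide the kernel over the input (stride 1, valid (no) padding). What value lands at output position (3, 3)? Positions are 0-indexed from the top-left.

The receptive field on the input at this output position is [8 / 19 / 9]. Elementwise product with the kernel and sum: 8·1 + 19·-1 + 9·3.

16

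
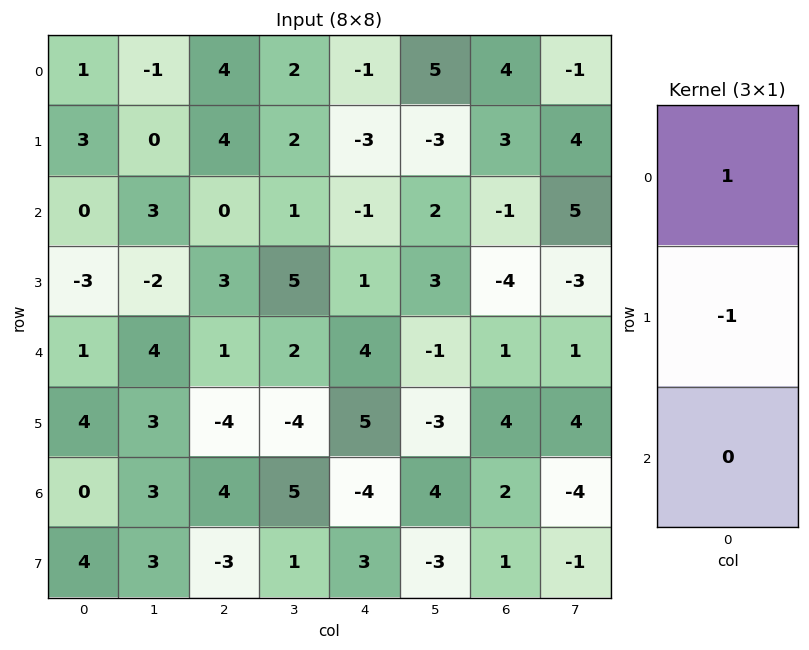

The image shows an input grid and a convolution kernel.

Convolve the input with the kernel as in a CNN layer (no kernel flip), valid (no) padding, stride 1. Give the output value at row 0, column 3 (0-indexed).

0

The receptive field on the input at this output position is [2 / 2 / 1]. Elementwise product with the kernel and sum: 2·1 + 2·-1.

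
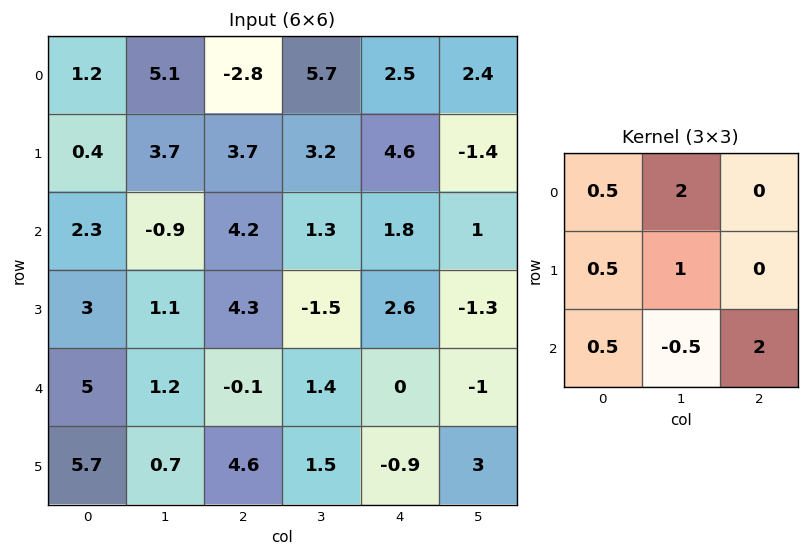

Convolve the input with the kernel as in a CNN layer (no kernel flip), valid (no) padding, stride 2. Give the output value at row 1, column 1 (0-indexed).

4.6

The receptive field on the input at this output position is [4.2 1.3 1.8 / 4.3 -1.5 2.6 / -0.1 1.4 0]. Elementwise product with the kernel and sum: 4.2·0.5 + 1.3·2 + 4.3·0.5 + -1.5·1 + -0.1·0.5 + 1.4·-0.5 + 0·2.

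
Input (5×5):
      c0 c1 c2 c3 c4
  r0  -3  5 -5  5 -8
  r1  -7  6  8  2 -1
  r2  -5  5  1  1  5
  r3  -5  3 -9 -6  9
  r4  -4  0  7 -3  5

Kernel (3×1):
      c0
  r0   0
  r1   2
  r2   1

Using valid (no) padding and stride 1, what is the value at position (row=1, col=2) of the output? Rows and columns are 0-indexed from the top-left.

-7

The receptive field on the input at this output position is [8 / 1 / -9]. Elementwise product with the kernel and sum: 1·2 + -9·1.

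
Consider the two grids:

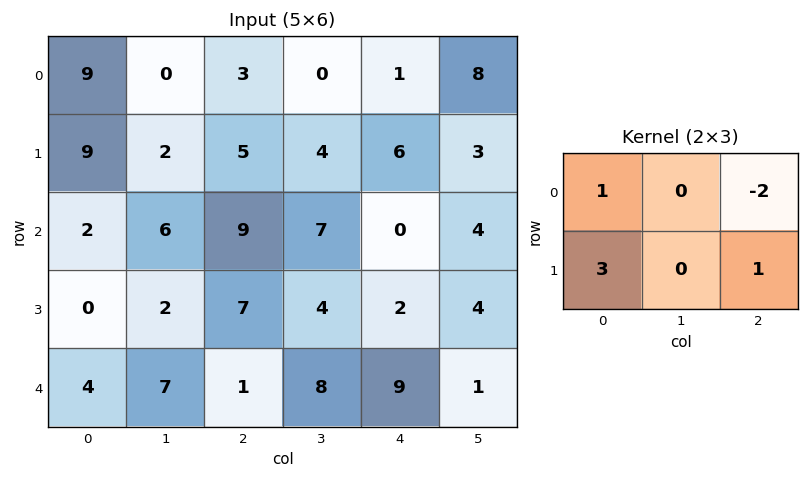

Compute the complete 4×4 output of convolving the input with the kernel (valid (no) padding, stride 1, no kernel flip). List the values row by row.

Output[0,0]: The receptive field on the input at this output position is [9 0 3 / 9 2 5]. Elementwise product with the kernel and sum: 9·1 + 3·-2 + 9·3 + 5·1.
Output[0,1]: The receptive field on the input at this output position is [0 3 0 / 2 5 4]. Elementwise product with the kernel and sum: 0·1 + 0·-2 + 2·3 + 4·1.

35 10 22 -1
14 19 20 23
-9 2 32 15
-1 23 15 21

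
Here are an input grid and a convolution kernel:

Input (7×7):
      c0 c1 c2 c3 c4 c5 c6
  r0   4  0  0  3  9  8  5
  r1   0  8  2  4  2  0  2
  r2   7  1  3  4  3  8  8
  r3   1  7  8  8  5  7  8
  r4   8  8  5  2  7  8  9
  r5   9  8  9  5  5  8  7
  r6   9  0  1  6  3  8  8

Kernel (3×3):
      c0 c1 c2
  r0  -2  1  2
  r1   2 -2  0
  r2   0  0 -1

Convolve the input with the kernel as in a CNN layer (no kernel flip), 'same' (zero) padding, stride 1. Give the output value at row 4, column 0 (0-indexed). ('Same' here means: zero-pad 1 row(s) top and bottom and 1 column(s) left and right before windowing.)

The receptive field on the zero-padded input at this output position is [0 1 7 / 0 8 8 / 0 9 8]. Elementwise product with the kernel and sum: 0·-2 + 1·1 + 7·2 + 0·2 + 8·-2 + 8·-1.

-9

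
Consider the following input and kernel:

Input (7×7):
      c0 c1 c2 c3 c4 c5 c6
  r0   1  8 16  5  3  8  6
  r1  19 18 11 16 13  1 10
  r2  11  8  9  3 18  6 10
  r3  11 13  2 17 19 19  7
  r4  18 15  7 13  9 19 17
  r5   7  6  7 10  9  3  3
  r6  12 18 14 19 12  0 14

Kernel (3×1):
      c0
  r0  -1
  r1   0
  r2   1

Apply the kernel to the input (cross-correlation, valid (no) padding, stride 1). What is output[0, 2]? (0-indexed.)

-7

The receptive field on the input at this output position is [16 / 11 / 9]. Elementwise product with the kernel and sum: 16·-1 + 9·1.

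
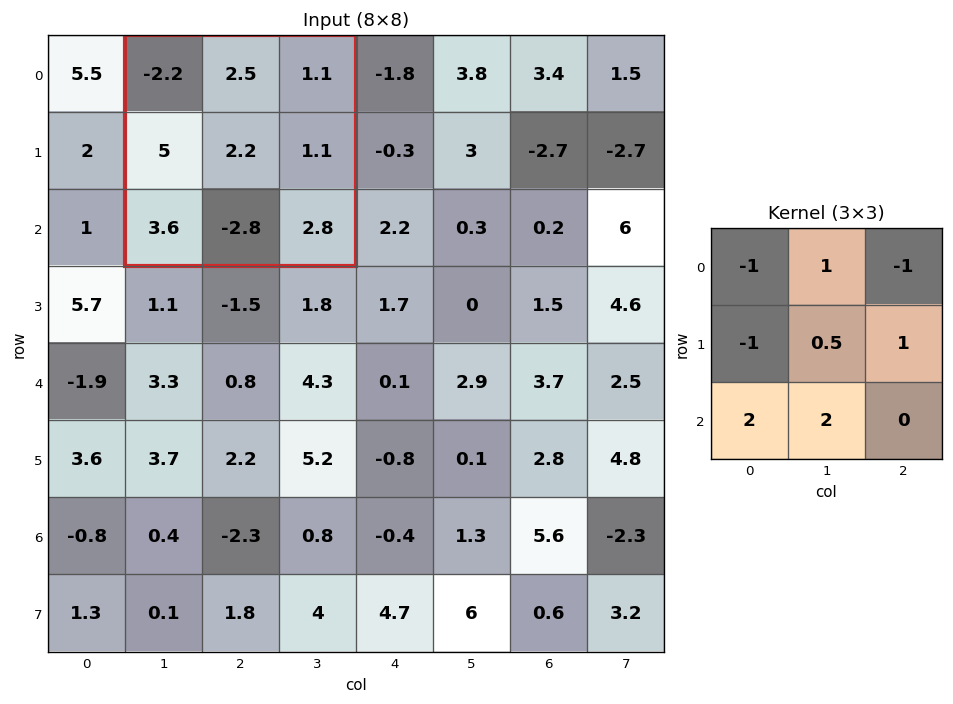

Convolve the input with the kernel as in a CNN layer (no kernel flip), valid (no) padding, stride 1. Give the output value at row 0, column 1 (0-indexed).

The receptive field on the input at this output position is [-2.2 2.5 1.1 / 5 2.2 1.1 / 3.6 -2.8 2.8]. Elementwise product with the kernel and sum: -2.2·-1 + 2.5·1 + 1.1·-1 + 5·-1 + 2.2·0.5 + 1.1·1 + 3.6·2 + -2.8·2.

2.4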